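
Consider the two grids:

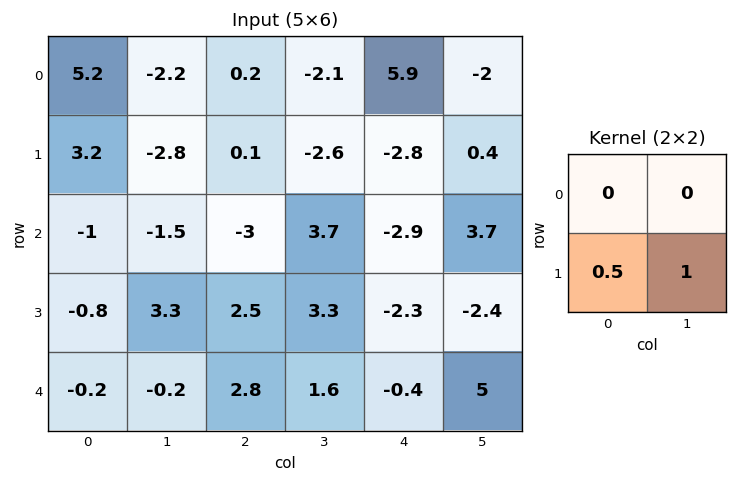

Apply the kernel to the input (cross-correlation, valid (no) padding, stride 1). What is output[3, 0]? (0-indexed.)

-0.3

The receptive field on the input at this output position is [-0.8 3.3 / -0.2 -0.2]. Elementwise product with the kernel and sum: -0.2·0.5 + -0.2·1.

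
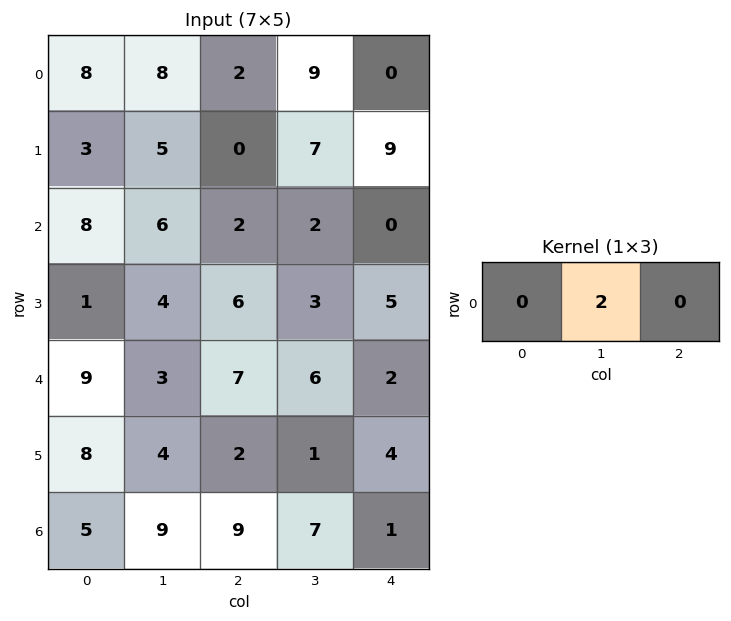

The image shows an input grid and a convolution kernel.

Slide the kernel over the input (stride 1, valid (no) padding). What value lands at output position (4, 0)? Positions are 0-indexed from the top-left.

6

The receptive field on the input at this output position is [9 3 7]. Elementwise product with the kernel and sum: 3·2.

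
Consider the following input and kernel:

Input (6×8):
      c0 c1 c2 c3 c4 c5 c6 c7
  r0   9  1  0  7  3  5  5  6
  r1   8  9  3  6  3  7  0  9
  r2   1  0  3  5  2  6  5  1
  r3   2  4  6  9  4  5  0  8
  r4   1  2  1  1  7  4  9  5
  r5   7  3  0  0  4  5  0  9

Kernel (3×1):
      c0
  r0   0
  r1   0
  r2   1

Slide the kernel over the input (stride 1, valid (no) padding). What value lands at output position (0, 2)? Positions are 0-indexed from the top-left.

The receptive field on the input at this output position is [0 / 3 / 3]. Elementwise product with the kernel and sum: 3·1.

3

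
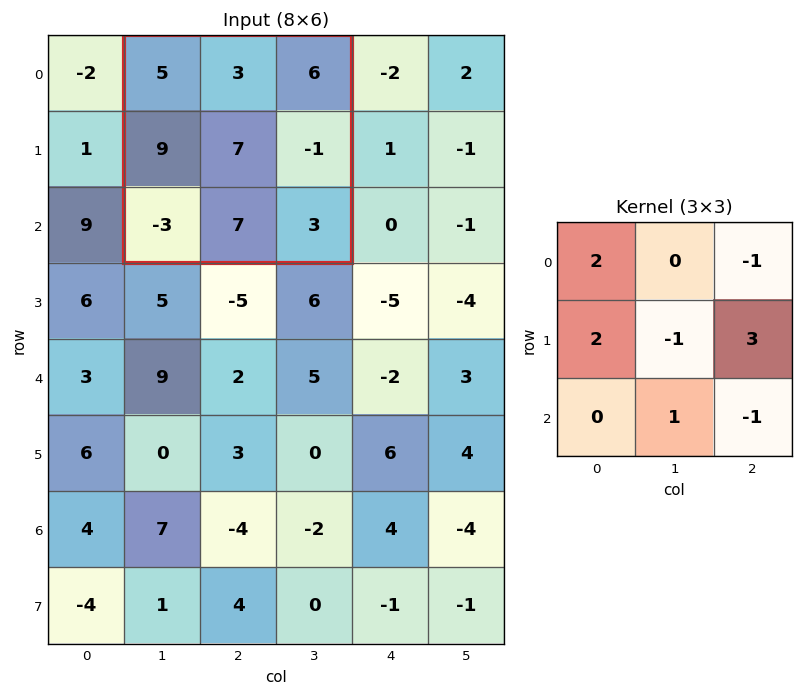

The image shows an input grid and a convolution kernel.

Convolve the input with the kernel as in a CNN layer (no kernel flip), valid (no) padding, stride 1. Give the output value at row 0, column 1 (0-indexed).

16

The receptive field on the input at this output position is [5 3 6 / 9 7 -1 / -3 7 3]. Elementwise product with the kernel and sum: 5·2 + 6·-1 + 9·2 + 7·-1 + -1·3 + 7·1 + 3·-1.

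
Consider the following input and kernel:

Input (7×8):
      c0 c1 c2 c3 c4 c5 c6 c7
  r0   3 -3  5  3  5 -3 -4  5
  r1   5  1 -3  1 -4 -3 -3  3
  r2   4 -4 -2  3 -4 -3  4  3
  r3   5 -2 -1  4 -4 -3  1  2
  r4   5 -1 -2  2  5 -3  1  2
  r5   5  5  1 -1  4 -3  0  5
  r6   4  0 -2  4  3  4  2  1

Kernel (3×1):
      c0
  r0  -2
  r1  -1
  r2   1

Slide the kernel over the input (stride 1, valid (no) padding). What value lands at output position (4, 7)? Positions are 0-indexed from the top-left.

-8

The receptive field on the input at this output position is [2 / 5 / 1]. Elementwise product with the kernel and sum: 2·-2 + 5·-1 + 1·1.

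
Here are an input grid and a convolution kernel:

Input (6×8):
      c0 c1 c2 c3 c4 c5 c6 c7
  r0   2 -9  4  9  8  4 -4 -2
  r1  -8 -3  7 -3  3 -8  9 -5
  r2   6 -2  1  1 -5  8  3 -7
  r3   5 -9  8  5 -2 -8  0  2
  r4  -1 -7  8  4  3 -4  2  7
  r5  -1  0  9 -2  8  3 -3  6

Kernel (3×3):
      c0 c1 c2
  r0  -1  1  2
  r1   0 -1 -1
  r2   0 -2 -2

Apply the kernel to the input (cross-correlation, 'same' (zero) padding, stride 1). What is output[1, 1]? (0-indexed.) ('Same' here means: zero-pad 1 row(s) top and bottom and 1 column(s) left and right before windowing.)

The receptive field on the zero-padded input at this output position is [2 -9 4 / -8 -3 7 / 6 -2 1]. Elementwise product with the kernel and sum: 2·-1 + -9·1 + 4·2 + -3·-1 + 7·-1 + -2·-2 + 1·-2.

-5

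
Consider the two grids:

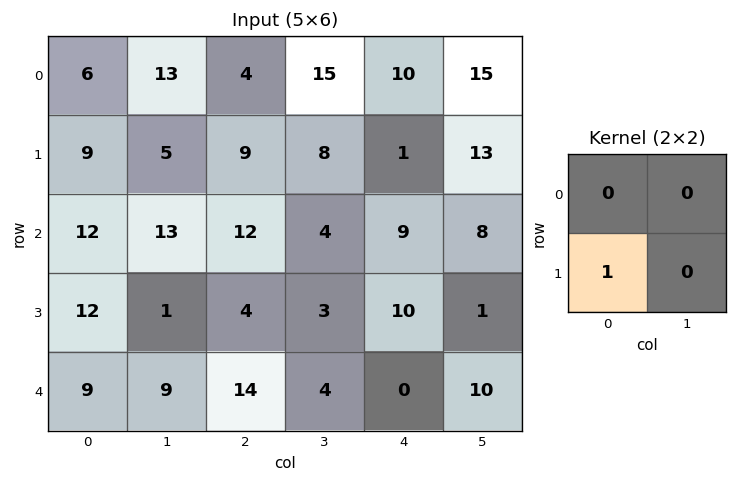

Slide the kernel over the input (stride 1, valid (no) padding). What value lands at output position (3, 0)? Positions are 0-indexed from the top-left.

9

The receptive field on the input at this output position is [12 1 / 9 9]. Elementwise product with the kernel and sum: 9·1.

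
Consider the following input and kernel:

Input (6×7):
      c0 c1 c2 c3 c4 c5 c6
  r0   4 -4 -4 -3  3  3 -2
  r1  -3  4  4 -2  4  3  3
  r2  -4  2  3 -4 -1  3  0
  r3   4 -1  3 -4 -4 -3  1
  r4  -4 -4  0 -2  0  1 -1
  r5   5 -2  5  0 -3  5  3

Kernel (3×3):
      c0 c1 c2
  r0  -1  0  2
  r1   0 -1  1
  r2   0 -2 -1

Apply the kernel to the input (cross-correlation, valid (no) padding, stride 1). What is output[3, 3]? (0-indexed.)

The receptive field on the input at this output position is [-4 -4 -3 / -2 0 1 / 0 -3 5]. Elementwise product with the kernel and sum: -4·-1 + -3·2 + 0·-1 + 1·1 + -3·-2 + 5·-1.

0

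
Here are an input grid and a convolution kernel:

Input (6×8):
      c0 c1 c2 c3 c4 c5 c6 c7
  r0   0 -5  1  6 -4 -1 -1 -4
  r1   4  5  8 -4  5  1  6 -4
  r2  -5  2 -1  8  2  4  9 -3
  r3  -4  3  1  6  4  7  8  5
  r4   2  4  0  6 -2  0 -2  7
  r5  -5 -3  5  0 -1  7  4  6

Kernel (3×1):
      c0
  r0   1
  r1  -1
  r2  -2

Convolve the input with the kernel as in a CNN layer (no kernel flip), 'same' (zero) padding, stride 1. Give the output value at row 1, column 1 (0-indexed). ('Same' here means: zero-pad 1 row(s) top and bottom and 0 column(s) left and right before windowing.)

-14

The receptive field on the zero-padded input at this output position is [-5 / 5 / 2]. Elementwise product with the kernel and sum: -5·1 + 5·-1 + 2·-2.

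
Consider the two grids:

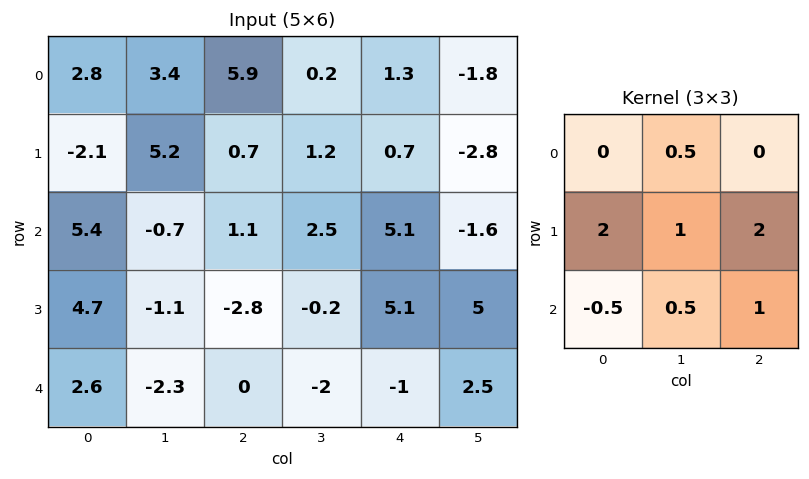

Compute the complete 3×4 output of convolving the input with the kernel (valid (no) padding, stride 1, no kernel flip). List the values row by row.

2.15 19.85 9.9 -2.15
9.2 4 21.9 14.9
-0.1 -5.7 3.65 20.25

Output[0,0]: The receptive field on the input at this output position is [2.8 3.4 5.9 / -2.1 5.2 0.7 / 5.4 -0.7 1.1]. Elementwise product with the kernel and sum: 3.4·0.5 + -2.1·2 + 5.2·1 + 0.7·2 + 5.4·-0.5 + -0.7·0.5 + 1.1·1.
Output[0,1]: The receptive field on the input at this output position is [3.4 5.9 0.2 / 5.2 0.7 1.2 / -0.7 1.1 2.5]. Elementwise product with the kernel and sum: 5.9·0.5 + 5.2·2 + 0.7·1 + 1.2·2 + -0.7·-0.5 + 1.1·0.5 + 2.5·1.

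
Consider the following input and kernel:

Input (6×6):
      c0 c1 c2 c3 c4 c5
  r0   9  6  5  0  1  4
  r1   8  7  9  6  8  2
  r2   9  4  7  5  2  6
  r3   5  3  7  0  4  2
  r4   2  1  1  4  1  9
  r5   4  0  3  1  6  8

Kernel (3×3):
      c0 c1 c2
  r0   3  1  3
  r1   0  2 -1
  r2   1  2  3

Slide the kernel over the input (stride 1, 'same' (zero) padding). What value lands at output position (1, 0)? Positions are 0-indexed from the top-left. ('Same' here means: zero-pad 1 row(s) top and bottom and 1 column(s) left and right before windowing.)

The receptive field on the zero-padded input at this output position is [0 9 6 / 0 8 7 / 0 9 4]. Elementwise product with the kernel and sum: 0·3 + 9·1 + 6·3 + 8·2 + 7·-1 + 0·1 + 9·2 + 4·3.

66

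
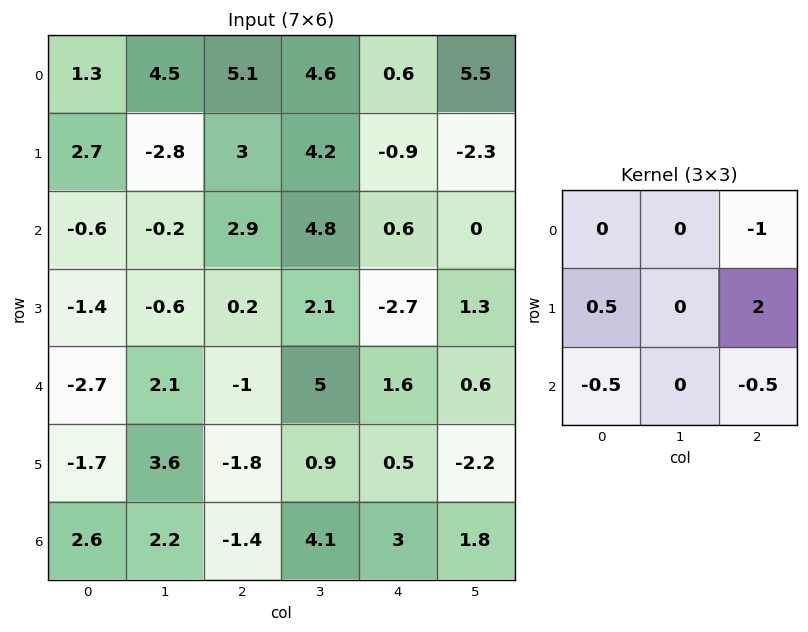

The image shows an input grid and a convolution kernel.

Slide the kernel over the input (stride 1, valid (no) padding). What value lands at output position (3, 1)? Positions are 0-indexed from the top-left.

The receptive field on the input at this output position is [-0.6 0.2 2.1 / 2.1 -1 5 / 3.6 -1.8 0.9]. Elementwise product with the kernel and sum: 2.1·-1 + 2.1·0.5 + 5·2 + 3.6·-0.5 + 0.9·-0.5.

6.7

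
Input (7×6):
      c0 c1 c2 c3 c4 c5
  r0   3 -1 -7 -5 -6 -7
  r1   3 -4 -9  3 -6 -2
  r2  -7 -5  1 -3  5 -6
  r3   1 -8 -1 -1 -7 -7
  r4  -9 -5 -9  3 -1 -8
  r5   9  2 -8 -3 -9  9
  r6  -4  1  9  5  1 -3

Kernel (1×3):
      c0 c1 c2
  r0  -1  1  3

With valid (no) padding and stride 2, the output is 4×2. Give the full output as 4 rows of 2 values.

-25 -16
5 11
-23 9
32 -1

Output[0,0]: The receptive field on the input at this output position is [3 -1 -7]. Elementwise product with the kernel and sum: 3·-1 + -1·1 + -7·3.
Output[0,1]: The receptive field on the input at this output position is [-7 -5 -6]. Elementwise product with the kernel and sum: -7·-1 + -5·1 + -6·3.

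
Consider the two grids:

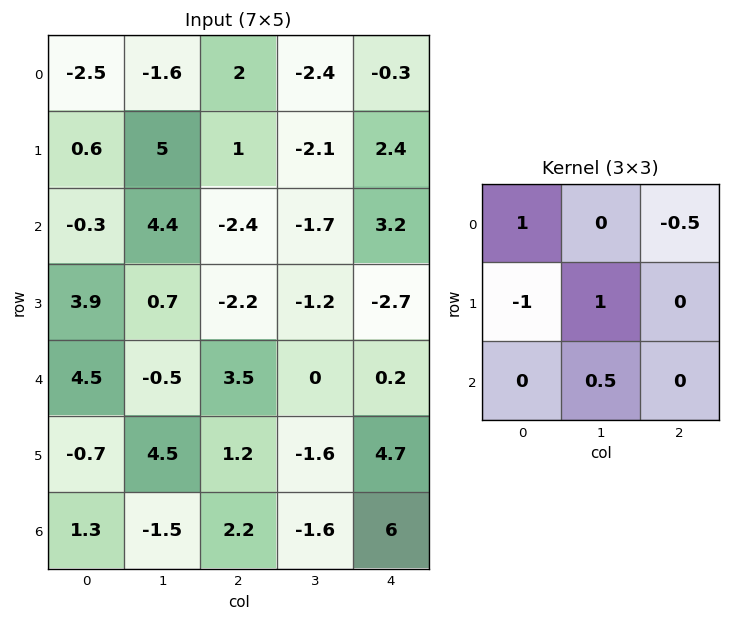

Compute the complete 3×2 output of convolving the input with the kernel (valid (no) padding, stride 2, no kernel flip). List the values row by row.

Output[0,0]: The receptive field on the input at this output position is [-2.5 -1.6 2 / 0.6 5 1 / -0.3 4.4 -2.4]. Elementwise product with the kernel and sum: -2.5·1 + 2·-0.5 + 0.6·-1 + 5·1 + 4.4·0.5.
Output[0,1]: The receptive field on the input at this output position is [2 -2.4 -0.3 / 1 -2.1 2.4 / -2.4 -1.7 3.2]. Elementwise product with the kernel and sum: 2·1 + -0.3·-0.5 + 1·-1 + -2.1·1 + -1.7·0.5.

3.1 -1.8
-2.55 -3
7.2 -0.2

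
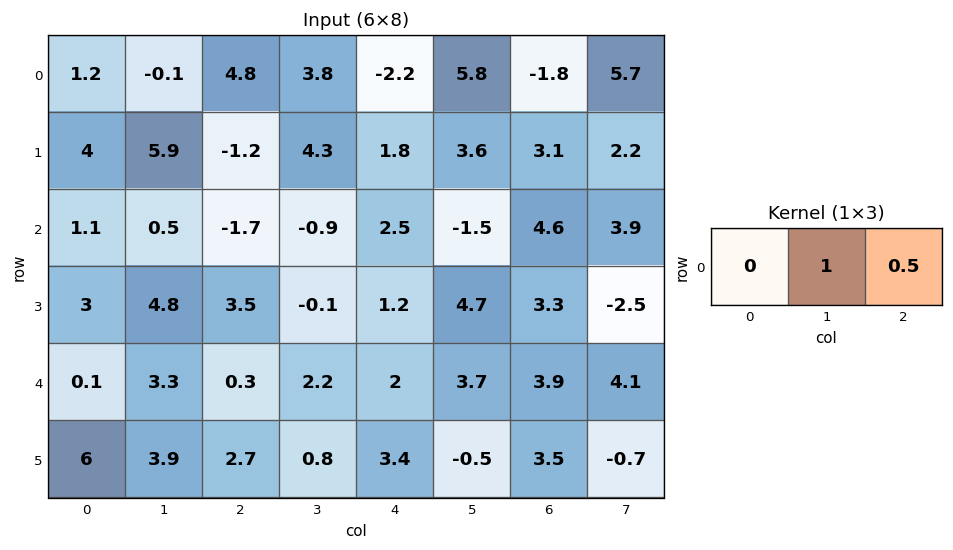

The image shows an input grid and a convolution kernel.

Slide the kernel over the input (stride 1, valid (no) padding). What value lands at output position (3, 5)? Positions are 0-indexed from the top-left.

2.05

The receptive field on the input at this output position is [4.7 3.3 -2.5]. Elementwise product with the kernel and sum: 3.3·1 + -2.5·0.5.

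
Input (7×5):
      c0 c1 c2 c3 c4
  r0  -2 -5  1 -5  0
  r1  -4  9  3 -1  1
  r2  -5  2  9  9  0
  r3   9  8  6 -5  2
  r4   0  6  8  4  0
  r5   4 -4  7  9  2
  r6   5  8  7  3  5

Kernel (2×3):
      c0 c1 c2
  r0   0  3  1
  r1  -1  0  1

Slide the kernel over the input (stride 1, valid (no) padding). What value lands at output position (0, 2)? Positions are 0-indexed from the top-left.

The receptive field on the input at this output position is [1 -5 0 / 3 -1 1]. Elementwise product with the kernel and sum: -5·3 + 0·1 + 3·-1 + 1·1.

-17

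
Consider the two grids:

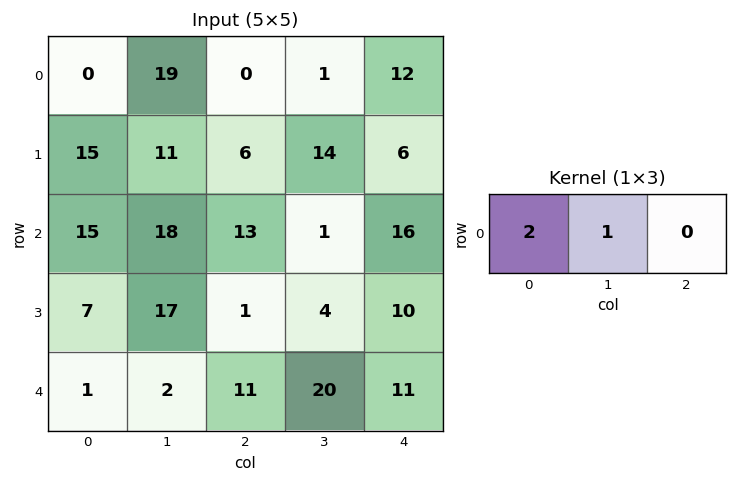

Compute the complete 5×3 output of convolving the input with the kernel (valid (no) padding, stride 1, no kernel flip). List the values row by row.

19 38 1
41 28 26
48 49 27
31 35 6
4 15 42

Output[0,0]: The receptive field on the input at this output position is [0 19 0]. Elementwise product with the kernel and sum: 0·2 + 19·1.
Output[0,1]: The receptive field on the input at this output position is [19 0 1]. Elementwise product with the kernel and sum: 19·2 + 0·1.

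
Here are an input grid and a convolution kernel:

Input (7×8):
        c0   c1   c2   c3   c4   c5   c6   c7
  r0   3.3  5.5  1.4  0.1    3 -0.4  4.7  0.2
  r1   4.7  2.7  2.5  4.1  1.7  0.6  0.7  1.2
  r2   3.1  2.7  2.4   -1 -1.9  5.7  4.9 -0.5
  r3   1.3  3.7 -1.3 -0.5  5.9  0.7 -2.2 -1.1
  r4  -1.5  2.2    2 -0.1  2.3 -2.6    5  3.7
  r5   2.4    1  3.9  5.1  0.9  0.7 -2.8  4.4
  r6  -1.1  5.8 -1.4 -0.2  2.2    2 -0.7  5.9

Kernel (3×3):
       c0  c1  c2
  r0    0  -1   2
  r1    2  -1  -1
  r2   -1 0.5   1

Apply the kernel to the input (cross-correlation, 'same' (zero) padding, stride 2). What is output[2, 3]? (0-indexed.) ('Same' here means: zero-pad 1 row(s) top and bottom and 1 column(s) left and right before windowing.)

-11.6

The receptive field on the zero-padded input at this output position is [0.7 -2.2 -1.1 / -2.6 5 3.7 / 0.7 -2.8 4.4]. Elementwise product with the kernel and sum: -2.2·-1 + -1.1·2 + -2.6·2 + 5·-1 + 3.7·-1 + 0.7·-1 + -2.8·0.5 + 4.4·1.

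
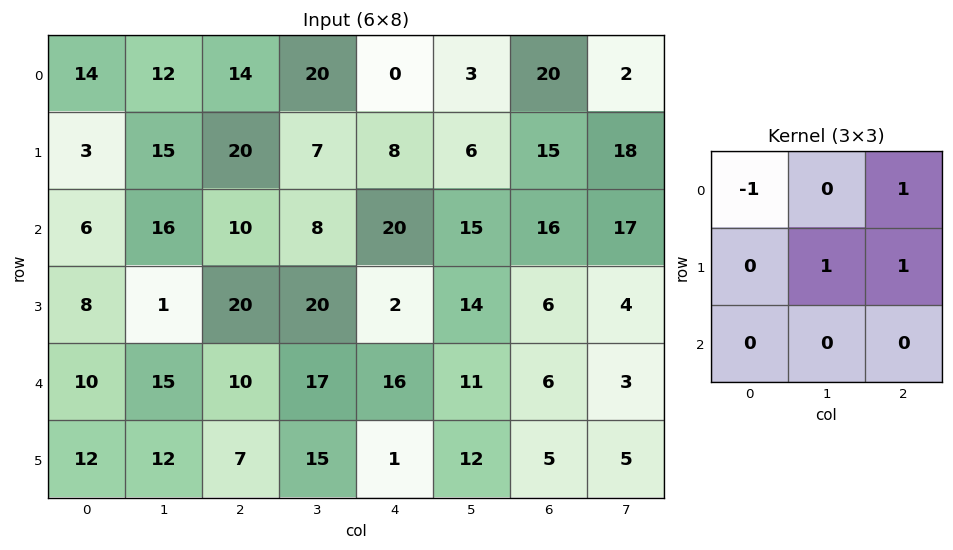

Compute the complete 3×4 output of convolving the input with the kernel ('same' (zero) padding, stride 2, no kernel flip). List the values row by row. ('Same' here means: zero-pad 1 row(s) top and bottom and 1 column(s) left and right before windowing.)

26 34 3 22
37 10 34 45
26 46 21 -1

Output[0,0]: The receptive field on the zero-padded input at this output position is [0 0 0 / 0 14 12 / 0 3 15]. Elementwise product with the kernel and sum: 0·-1 + 0·1 + 14·1 + 12·1.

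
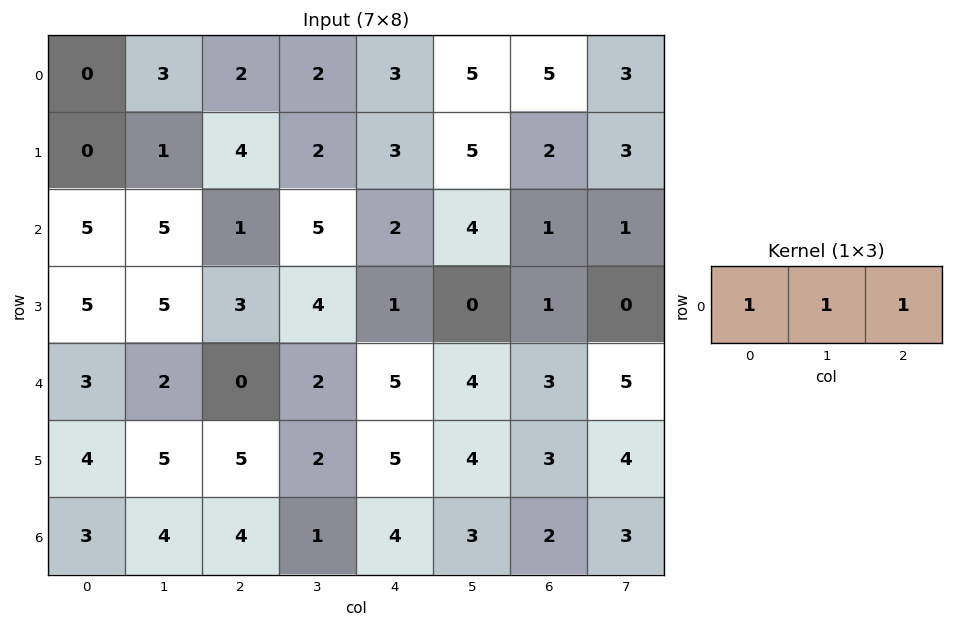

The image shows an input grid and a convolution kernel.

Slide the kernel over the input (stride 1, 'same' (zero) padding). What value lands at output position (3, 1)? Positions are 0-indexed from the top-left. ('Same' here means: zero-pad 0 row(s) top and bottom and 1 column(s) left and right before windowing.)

The receptive field on the zero-padded input at this output position is [5 5 3]. Elementwise product with the kernel and sum: 5·1 + 5·1 + 3·1.

13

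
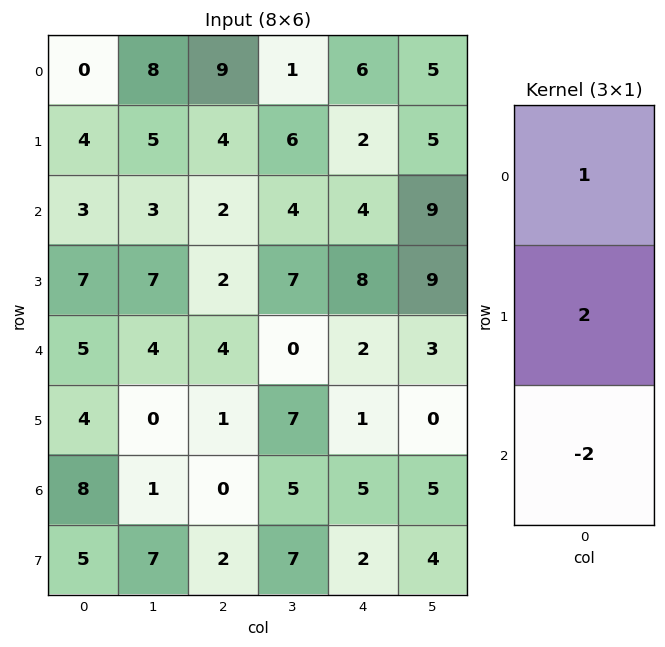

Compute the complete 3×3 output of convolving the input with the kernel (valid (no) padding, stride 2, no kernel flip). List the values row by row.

Output[0,0]: The receptive field on the input at this output position is [0 / 4 / 3]. Elementwise product with the kernel and sum: 0·1 + 4·2 + 3·-2.

2 13 2
7 -2 16
-3 6 -6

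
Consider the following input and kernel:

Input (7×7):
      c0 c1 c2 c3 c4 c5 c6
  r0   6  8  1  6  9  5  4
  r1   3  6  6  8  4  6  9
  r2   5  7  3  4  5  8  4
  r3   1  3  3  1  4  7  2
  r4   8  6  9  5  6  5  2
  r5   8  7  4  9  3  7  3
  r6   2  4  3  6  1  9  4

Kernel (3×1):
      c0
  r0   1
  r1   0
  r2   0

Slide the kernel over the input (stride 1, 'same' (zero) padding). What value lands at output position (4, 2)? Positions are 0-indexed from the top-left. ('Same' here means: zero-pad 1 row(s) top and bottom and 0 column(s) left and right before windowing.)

3

The receptive field on the zero-padded input at this output position is [3 / 9 / 4]. Elementwise product with the kernel and sum: 3·1.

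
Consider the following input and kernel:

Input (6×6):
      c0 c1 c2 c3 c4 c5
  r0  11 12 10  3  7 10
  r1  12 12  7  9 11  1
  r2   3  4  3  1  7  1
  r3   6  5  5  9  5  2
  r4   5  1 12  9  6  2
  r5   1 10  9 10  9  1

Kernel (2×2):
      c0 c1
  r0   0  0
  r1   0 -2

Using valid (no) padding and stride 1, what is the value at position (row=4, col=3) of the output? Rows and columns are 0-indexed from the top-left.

The receptive field on the input at this output position is [9 6 / 10 9]. Elementwise product with the kernel and sum: 9·-2.

-18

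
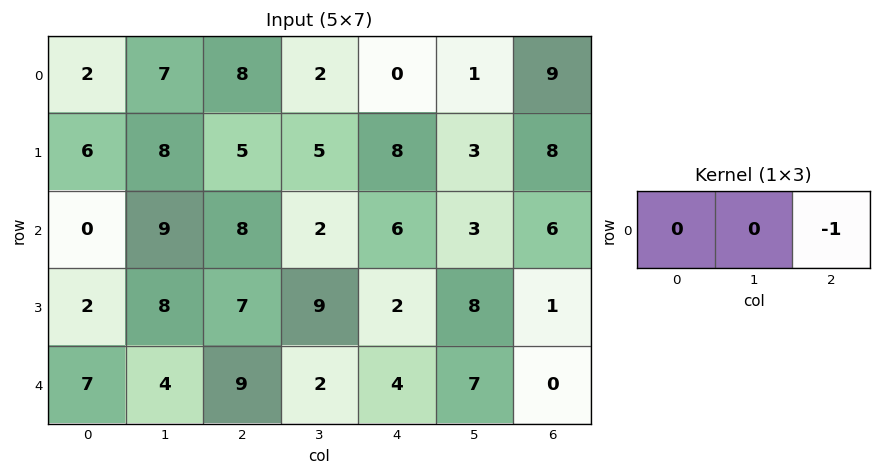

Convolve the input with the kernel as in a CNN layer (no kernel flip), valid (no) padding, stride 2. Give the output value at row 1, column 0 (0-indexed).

-8

The receptive field on the input at this output position is [0 9 8]. Elementwise product with the kernel and sum: 8·-1.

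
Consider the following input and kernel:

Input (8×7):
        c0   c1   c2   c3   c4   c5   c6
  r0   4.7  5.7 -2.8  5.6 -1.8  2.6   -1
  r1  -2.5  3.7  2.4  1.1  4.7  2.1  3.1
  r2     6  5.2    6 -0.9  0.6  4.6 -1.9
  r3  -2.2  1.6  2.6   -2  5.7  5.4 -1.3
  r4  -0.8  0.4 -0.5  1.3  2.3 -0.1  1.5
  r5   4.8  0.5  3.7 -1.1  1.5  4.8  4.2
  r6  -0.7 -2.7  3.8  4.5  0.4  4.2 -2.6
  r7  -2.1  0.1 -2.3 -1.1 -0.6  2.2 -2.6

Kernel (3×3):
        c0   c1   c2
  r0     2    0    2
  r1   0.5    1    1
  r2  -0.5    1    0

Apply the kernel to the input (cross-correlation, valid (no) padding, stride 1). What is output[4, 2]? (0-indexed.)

The receptive field on the input at this output position is [-0.5 1.3 2.3 / 3.7 -1.1 1.5 / 3.8 4.5 0.4]. Elementwise product with the kernel and sum: -0.5·2 + 2.3·2 + 3.7·0.5 + -1.1·1 + 1.5·1 + 3.8·-0.5 + 4.5·1.

8.45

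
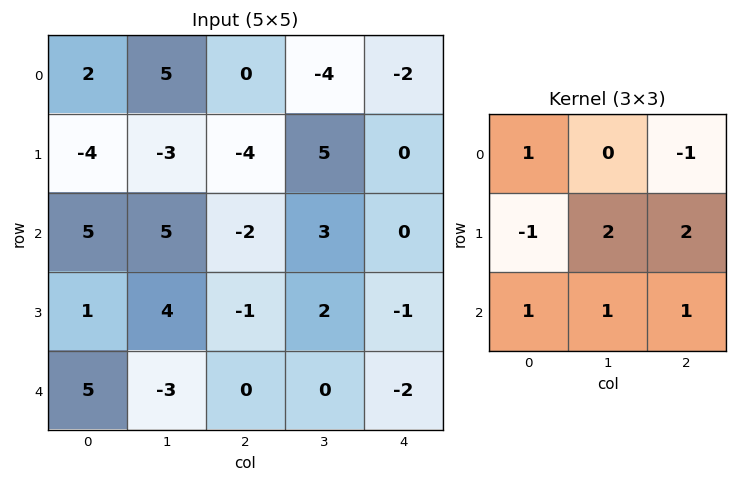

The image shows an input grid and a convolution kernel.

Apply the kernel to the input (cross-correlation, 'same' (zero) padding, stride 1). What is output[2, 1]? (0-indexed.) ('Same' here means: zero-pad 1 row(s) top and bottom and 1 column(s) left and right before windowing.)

5

The receptive field on the zero-padded input at this output position is [-4 -3 -4 / 5 5 -2 / 1 4 -1]. Elementwise product with the kernel and sum: -4·1 + -4·-1 + 5·-1 + 5·2 + -2·2 + 1·1 + 4·1 + -1·1.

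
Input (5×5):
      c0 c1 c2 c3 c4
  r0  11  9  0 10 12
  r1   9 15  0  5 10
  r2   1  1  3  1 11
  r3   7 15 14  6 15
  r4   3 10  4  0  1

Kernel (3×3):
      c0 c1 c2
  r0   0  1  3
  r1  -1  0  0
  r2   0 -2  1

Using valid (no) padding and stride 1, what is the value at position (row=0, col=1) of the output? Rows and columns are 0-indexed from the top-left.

10

The receptive field on the input at this output position is [9 0 10 / 15 0 5 / 1 3 1]. Elementwise product with the kernel and sum: 0·1 + 10·3 + 15·-1 + 3·-2 + 1·1.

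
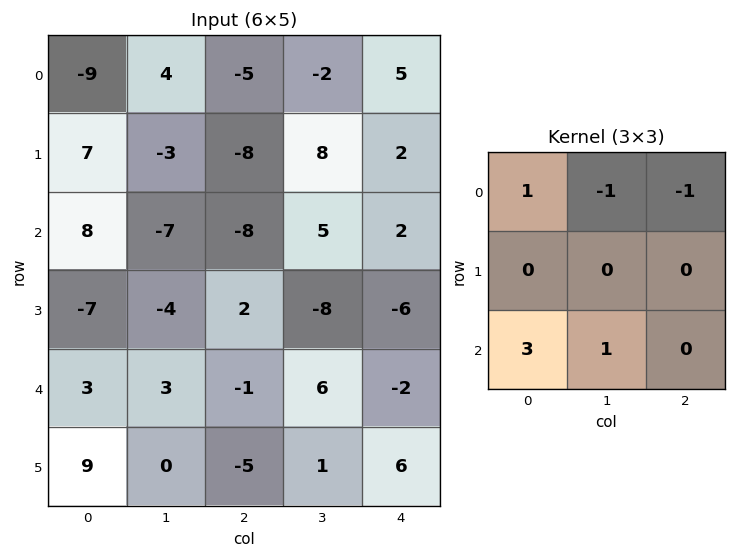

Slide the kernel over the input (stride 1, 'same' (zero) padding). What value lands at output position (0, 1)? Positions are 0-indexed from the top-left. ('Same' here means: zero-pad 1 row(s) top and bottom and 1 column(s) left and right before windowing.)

The receptive field on the zero-padded input at this output position is [0 0 0 / -9 4 -5 / 7 -3 -8]. Elementwise product with the kernel and sum: 0·1 + 0·-1 + 0·-1 + 7·3 + -3·1.

18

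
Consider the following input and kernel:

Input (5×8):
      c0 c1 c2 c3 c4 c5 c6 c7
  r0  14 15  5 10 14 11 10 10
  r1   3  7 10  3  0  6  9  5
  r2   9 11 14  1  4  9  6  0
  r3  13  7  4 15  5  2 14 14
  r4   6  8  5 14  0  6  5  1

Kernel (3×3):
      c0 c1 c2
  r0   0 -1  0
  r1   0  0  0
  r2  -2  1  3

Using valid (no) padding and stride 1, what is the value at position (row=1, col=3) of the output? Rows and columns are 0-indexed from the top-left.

The receptive field on the input at this output position is [3 0 6 / 1 4 9 / 15 5 2]. Elementwise product with the kernel and sum: 0·-1 + 15·-2 + 5·1 + 2·3.

-19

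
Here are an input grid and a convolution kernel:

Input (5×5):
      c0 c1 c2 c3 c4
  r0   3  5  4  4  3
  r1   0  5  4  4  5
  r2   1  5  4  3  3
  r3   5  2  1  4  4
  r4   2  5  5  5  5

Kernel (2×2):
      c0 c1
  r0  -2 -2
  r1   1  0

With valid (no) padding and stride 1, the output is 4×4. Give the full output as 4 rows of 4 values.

-16 -13 -12 -10
-9 -13 -12 -15
-7 -16 -13 -8
-12 -1 -5 -11

Output[0,0]: The receptive field on the input at this output position is [3 5 / 0 5]. Elementwise product with the kernel and sum: 3·-2 + 5·-2 + 0·1.
Output[0,1]: The receptive field on the input at this output position is [5 4 / 5 4]. Elementwise product with the kernel and sum: 5·-2 + 4·-2 + 5·1.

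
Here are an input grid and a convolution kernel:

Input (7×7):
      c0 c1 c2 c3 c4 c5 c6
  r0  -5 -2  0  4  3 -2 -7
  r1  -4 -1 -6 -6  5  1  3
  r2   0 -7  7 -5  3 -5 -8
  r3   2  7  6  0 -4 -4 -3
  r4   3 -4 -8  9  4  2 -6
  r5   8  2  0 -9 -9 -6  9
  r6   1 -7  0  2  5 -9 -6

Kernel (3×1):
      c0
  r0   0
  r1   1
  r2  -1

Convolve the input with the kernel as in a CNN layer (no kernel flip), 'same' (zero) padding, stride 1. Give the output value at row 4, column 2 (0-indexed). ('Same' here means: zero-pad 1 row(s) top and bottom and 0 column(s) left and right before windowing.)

The receptive field on the zero-padded input at this output position is [6 / -8 / 0]. Elementwise product with the kernel and sum: -8·1 + 0·-1.

-8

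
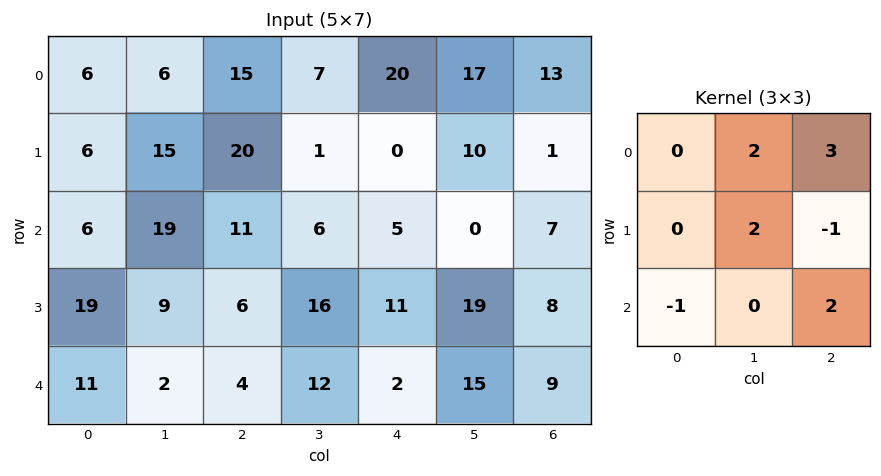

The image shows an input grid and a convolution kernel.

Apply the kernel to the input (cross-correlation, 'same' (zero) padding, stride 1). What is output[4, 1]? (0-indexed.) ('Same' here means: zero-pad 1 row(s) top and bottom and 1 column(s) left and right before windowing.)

36

The receptive field on the zero-padded input at this output position is [19 9 6 / 11 2 4 / 0 0 0]. Elementwise product with the kernel and sum: 9·2 + 6·3 + 2·2 + 4·-1 + 0·-1 + 0·2.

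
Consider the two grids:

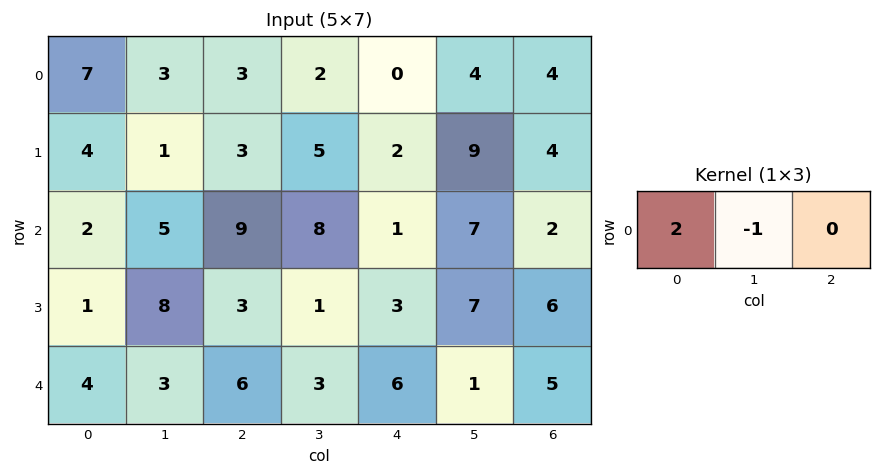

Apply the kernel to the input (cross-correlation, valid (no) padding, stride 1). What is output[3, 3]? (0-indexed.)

-1

The receptive field on the input at this output position is [1 3 7]. Elementwise product with the kernel and sum: 1·2 + 3·-1.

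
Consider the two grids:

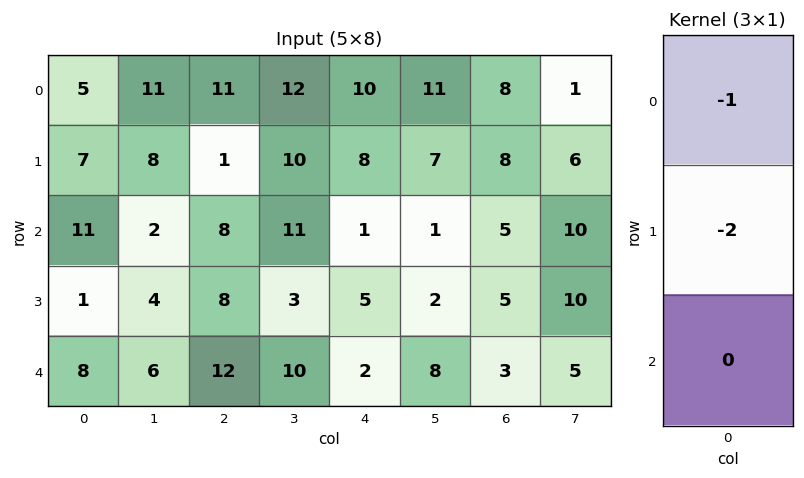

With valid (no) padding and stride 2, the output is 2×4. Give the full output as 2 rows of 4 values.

Output[0,0]: The receptive field on the input at this output position is [5 / 7 / 11]. Elementwise product with the kernel and sum: 5·-1 + 7·-2.
Output[0,1]: The receptive field on the input at this output position is [11 / 1 / 8]. Elementwise product with the kernel and sum: 11·-1 + 1·-2.

-19 -13 -26 -24
-13 -24 -11 -15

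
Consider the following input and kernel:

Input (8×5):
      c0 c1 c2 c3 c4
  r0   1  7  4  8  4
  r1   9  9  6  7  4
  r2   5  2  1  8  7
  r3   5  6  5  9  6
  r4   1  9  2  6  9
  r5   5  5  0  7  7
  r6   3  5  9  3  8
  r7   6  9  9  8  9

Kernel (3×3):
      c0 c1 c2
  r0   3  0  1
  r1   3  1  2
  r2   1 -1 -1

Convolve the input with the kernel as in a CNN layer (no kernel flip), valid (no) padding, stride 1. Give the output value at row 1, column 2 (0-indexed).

The receptive field on the input at this output position is [6 7 4 / 1 8 7 / 5 9 6]. Elementwise product with the kernel and sum: 6·3 + 4·1 + 1·3 + 8·1 + 7·2 + 5·1 + 9·-1 + 6·-1.

37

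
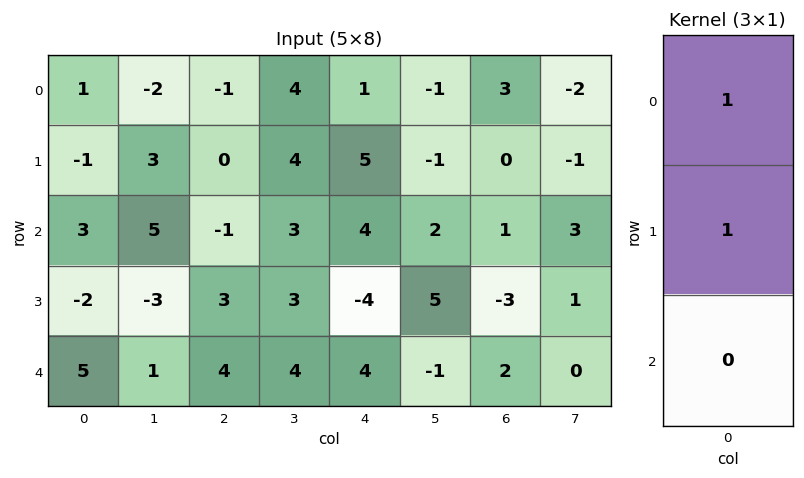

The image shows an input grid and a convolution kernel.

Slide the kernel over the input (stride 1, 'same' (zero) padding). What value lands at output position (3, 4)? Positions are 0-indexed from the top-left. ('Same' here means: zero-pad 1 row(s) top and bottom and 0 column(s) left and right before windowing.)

0

The receptive field on the zero-padded input at this output position is [4 / -4 / 4]. Elementwise product with the kernel and sum: 4·1 + -4·1.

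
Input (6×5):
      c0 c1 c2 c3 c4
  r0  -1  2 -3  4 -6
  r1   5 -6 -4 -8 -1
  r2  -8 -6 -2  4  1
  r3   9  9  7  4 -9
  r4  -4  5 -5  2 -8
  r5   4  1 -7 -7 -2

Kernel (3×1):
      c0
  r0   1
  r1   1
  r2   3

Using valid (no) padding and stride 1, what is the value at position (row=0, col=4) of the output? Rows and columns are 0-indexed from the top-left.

-4

The receptive field on the input at this output position is [-6 / -1 / 1]. Elementwise product with the kernel and sum: -6·1 + -1·1 + 1·3.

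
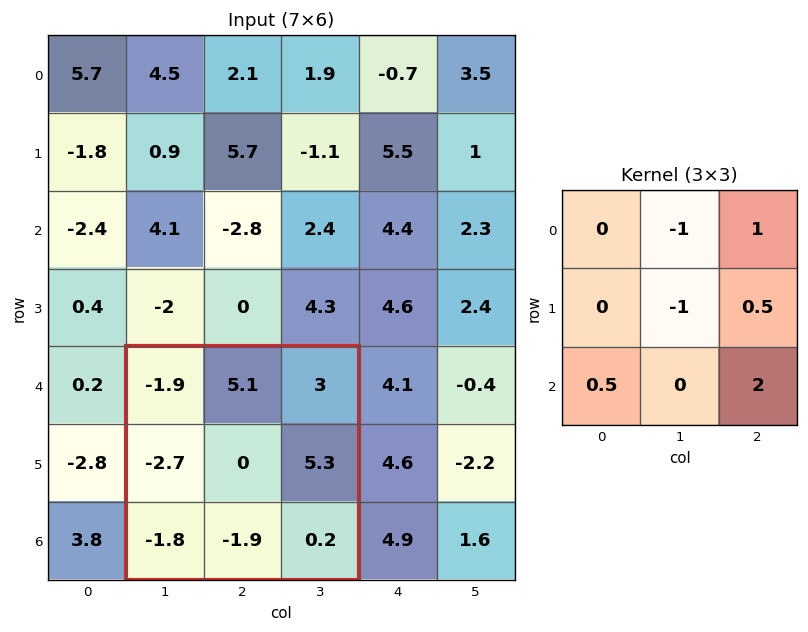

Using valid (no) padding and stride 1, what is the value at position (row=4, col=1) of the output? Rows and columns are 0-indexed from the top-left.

0.05

The receptive field on the input at this output position is [-1.9 5.1 3 / -2.7 0 5.3 / -1.8 -1.9 0.2]. Elementwise product with the kernel and sum: 5.1·-1 + 3·1 + 0·-1 + 5.3·0.5 + -1.8·0.5 + 0.2·2.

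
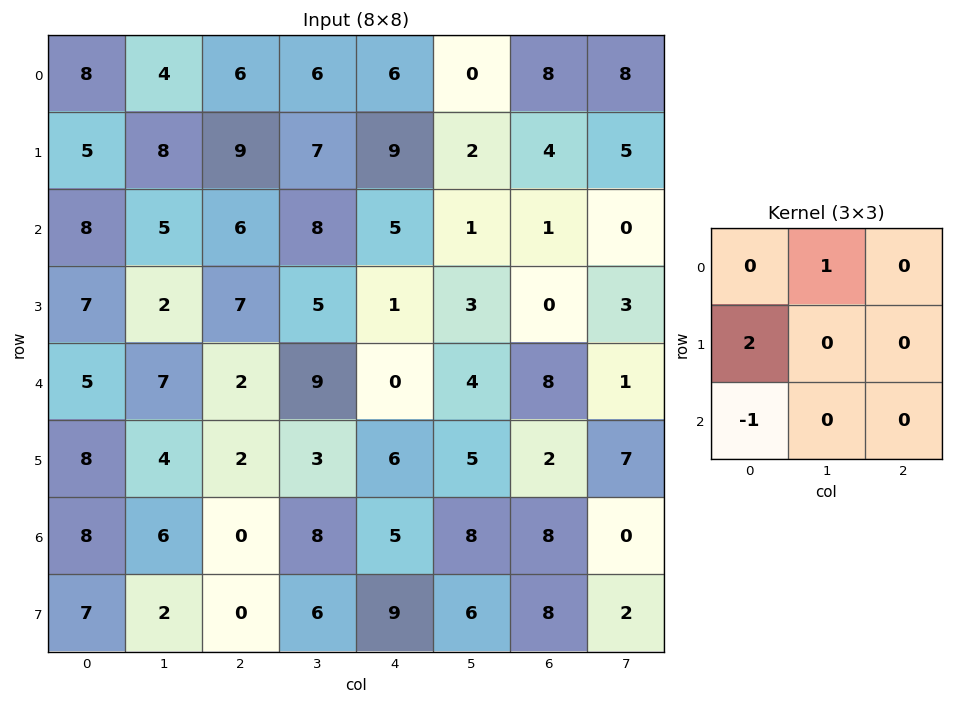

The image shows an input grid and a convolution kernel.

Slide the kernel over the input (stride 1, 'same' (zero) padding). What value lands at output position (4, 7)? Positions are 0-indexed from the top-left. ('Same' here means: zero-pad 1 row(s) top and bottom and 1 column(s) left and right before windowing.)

17

The receptive field on the zero-padded input at this output position is [0 3 0 / 8 1 0 / 2 7 0]. Elementwise product with the kernel and sum: 3·1 + 8·2 + 2·-1.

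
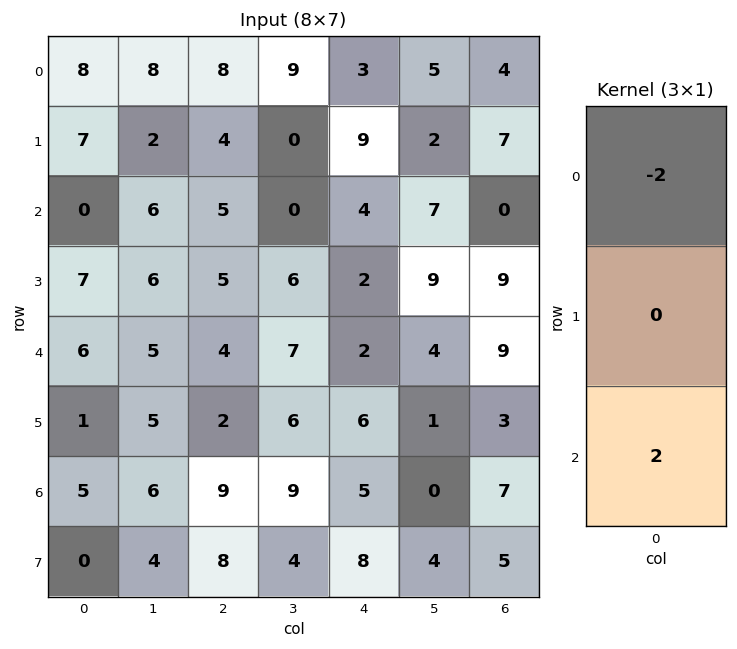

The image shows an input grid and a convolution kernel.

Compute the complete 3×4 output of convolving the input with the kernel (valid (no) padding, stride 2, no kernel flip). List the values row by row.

-16 -6 2 -8
12 -2 -4 18
-2 10 6 -4

Output[0,0]: The receptive field on the input at this output position is [8 / 7 / 0]. Elementwise product with the kernel and sum: 8·-2 + 0·2.
Output[0,1]: The receptive field on the input at this output position is [8 / 4 / 5]. Elementwise product with the kernel and sum: 8·-2 + 5·2.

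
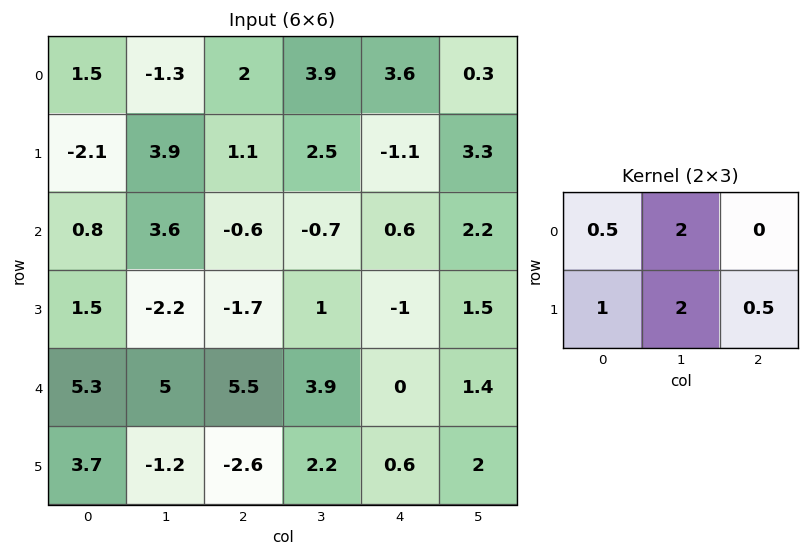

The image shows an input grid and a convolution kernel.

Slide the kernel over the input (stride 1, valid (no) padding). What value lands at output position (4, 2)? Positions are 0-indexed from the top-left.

12.65

The receptive field on the input at this output position is [5.5 3.9 0 / -2.6 2.2 0.6]. Elementwise product with the kernel and sum: 5.5·0.5 + 3.9·2 + -2.6·1 + 2.2·2 + 0.6·0.5.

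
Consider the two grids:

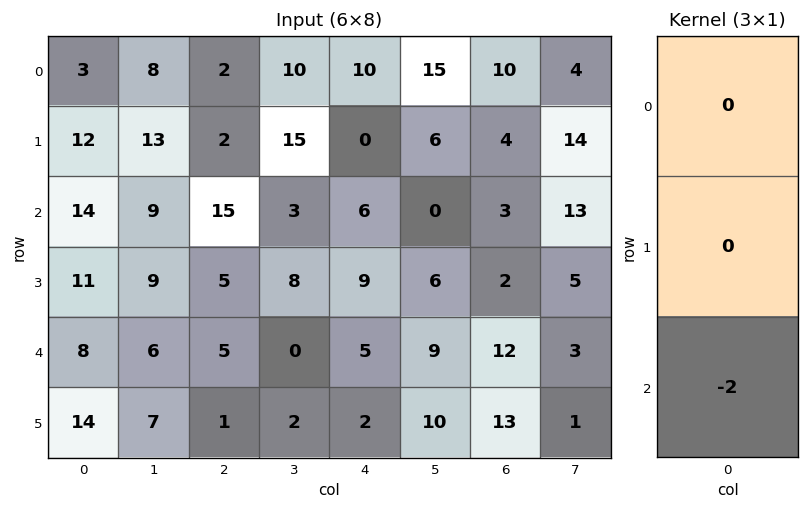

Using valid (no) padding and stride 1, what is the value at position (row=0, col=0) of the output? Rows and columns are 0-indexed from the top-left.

The receptive field on the input at this output position is [3 / 12 / 14]. Elementwise product with the kernel and sum: 14·-2.

-28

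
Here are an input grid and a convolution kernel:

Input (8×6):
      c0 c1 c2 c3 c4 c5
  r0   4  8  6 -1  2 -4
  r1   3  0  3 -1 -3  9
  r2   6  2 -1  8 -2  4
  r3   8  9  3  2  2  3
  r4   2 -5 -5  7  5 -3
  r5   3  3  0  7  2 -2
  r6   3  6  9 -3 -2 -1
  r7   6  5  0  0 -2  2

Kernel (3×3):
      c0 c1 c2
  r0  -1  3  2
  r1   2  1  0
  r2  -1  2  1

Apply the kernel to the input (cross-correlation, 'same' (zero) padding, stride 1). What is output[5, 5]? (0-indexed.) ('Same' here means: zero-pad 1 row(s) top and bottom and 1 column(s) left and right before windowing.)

The receptive field on the zero-padded input at this output position is [5 -3 0 / 2 -2 0 / -2 -1 0]. Elementwise product with the kernel and sum: 5·-1 + -3·3 + 0·2 + 2·2 + -2·1 + -2·-1 + -1·2 + 0·1.

-12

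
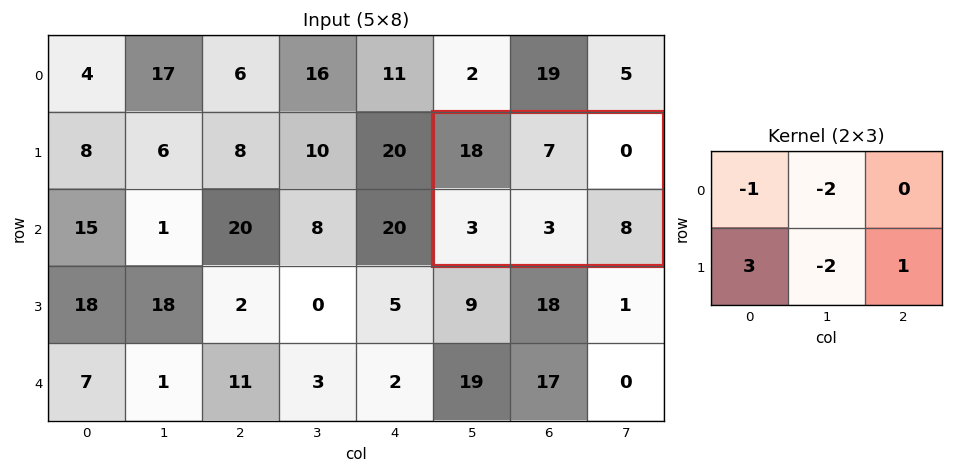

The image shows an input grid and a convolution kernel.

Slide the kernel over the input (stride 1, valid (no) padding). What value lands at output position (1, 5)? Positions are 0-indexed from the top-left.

The receptive field on the input at this output position is [18 7 0 / 3 3 8]. Elementwise product with the kernel and sum: 18·-1 + 7·-2 + 3·3 + 3·-2 + 8·1.

-21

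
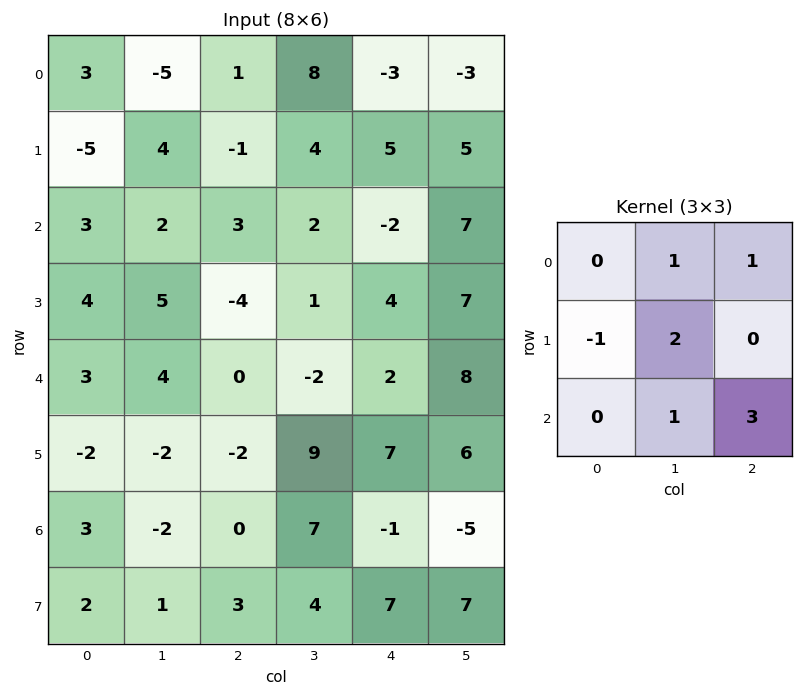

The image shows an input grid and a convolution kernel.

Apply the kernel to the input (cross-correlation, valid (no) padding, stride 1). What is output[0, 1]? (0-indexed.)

The receptive field on the input at this output position is [-5 1 8 / 4 -1 4 / 2 3 2]. Elementwise product with the kernel and sum: 1·1 + 8·1 + 4·-1 + -1·2 + 3·1 + 2·3.

12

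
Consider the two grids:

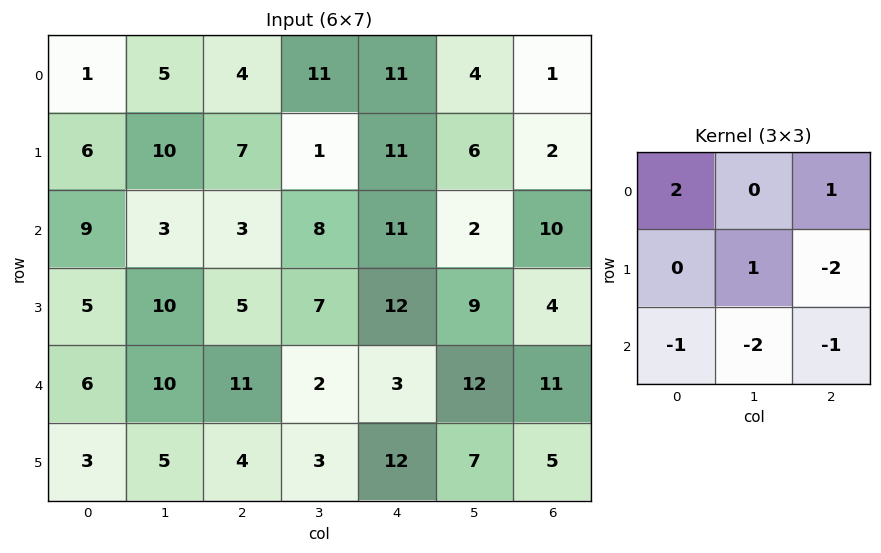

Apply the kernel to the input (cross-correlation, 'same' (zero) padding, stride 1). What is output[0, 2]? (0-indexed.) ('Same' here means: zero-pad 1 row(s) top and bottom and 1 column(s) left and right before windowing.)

The receptive field on the zero-padded input at this output position is [0 0 0 / 5 4 11 / 10 7 1]. Elementwise product with the kernel and sum: 0·2 + 0·1 + 4·1 + 11·-2 + 10·-1 + 7·-2 + 1·-1.

-43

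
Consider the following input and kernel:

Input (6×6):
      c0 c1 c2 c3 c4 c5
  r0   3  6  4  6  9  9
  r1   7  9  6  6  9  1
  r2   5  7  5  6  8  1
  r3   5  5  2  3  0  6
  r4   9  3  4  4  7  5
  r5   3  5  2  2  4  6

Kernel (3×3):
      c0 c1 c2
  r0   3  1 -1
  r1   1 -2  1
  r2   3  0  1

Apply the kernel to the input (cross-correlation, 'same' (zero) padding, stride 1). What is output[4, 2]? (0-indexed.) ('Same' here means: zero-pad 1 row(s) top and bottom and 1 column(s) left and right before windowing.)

The receptive field on the zero-padded input at this output position is [5 2 3 / 3 4 4 / 5 2 2]. Elementwise product with the kernel and sum: 5·3 + 2·1 + 3·-1 + 3·1 + 4·-2 + 4·1 + 5·3 + 2·1.

30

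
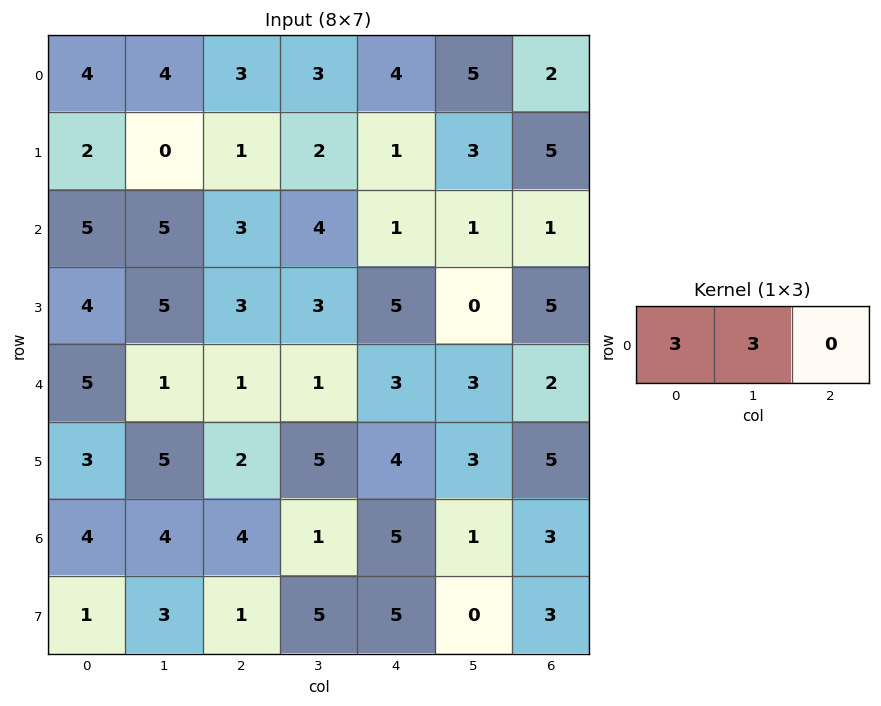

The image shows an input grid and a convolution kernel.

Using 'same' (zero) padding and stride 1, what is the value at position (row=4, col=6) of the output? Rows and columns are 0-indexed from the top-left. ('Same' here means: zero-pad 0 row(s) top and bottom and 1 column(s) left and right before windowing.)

15

The receptive field on the zero-padded input at this output position is [3 2 0]. Elementwise product with the kernel and sum: 3·3 + 2·3.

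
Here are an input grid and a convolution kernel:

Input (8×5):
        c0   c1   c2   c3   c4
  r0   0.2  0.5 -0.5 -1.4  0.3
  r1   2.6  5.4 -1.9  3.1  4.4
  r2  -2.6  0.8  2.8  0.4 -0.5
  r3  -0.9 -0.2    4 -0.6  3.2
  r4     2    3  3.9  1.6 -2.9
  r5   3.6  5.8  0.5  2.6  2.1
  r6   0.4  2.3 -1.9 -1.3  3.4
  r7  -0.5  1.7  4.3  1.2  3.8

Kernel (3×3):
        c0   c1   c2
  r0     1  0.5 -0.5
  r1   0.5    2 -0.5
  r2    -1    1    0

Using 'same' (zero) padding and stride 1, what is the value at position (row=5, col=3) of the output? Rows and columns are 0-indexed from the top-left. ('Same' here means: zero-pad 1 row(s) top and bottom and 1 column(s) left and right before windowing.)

11.15

The receptive field on the zero-padded input at this output position is [3.9 1.6 -2.9 / 0.5 2.6 2.1 / -1.9 -1.3 3.4]. Elementwise product with the kernel and sum: 3.9·1 + 1.6·0.5 + -2.9·-0.5 + 0.5·0.5 + 2.6·2 + 2.1·-0.5 + -1.9·-1 + -1.3·1.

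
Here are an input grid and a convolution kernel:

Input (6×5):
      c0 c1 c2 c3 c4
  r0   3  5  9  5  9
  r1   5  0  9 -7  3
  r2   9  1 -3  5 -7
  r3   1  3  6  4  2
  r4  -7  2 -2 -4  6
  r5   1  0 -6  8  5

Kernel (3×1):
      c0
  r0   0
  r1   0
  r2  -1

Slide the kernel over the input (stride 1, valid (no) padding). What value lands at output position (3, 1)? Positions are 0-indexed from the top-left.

The receptive field on the input at this output position is [3 / 2 / 0]. Elementwise product with the kernel and sum: 0·-1.

0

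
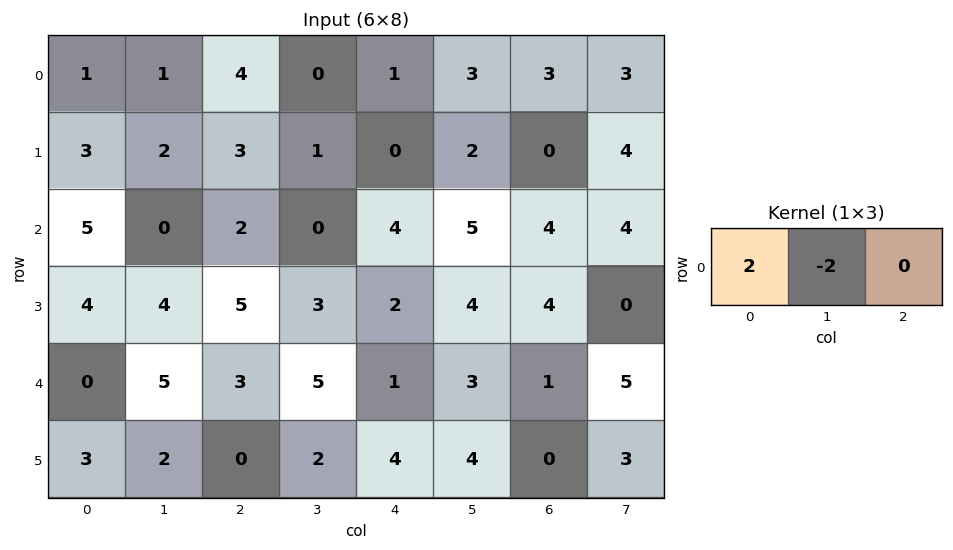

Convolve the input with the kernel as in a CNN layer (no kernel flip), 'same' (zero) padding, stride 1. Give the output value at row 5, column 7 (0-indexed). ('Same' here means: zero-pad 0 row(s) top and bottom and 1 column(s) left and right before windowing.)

-6

The receptive field on the zero-padded input at this output position is [0 3 0]. Elementwise product with the kernel and sum: 0·2 + 3·-2.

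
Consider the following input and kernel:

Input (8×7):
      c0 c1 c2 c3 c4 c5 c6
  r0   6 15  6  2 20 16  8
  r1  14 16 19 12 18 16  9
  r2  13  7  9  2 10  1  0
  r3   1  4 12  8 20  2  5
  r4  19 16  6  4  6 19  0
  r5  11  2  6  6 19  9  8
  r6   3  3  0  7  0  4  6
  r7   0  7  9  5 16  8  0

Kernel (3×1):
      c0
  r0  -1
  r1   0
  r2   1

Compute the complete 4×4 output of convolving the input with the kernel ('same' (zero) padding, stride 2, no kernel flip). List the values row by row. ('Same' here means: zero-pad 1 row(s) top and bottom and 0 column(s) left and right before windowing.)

14 19 18 9
-13 -7 2 -4
10 -6 -1 3
-11 3 -3 -8

Output[0,0]: The receptive field on the zero-padded input at this output position is [0 / 6 / 14]. Elementwise product with the kernel and sum: 0·-1 + 14·1.
Output[0,1]: The receptive field on the zero-padded input at this output position is [0 / 6 / 19]. Elementwise product with the kernel and sum: 0·-1 + 19·1.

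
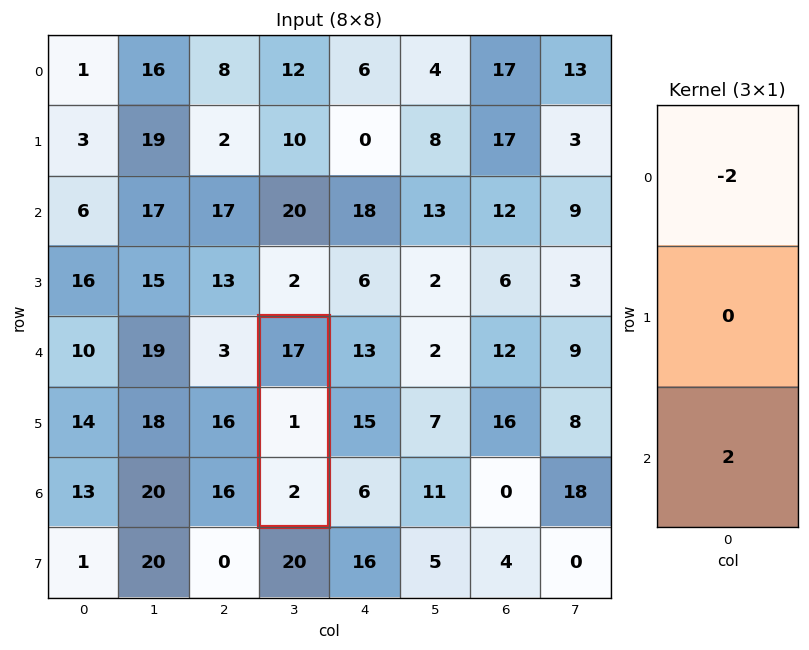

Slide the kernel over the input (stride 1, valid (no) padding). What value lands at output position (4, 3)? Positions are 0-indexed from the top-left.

The receptive field on the input at this output position is [17 / 1 / 2]. Elementwise product with the kernel and sum: 17·-2 + 2·2.

-30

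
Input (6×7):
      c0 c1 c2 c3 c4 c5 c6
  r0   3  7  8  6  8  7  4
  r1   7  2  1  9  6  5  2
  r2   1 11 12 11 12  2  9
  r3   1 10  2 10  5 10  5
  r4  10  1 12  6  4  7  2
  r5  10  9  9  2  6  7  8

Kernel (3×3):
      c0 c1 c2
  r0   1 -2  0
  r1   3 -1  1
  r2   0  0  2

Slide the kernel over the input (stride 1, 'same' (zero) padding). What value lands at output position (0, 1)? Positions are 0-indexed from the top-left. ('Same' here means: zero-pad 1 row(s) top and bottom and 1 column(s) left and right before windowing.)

12

The receptive field on the zero-padded input at this output position is [0 0 0 / 3 7 8 / 7 2 1]. Elementwise product with the kernel and sum: 0·1 + 0·-2 + 3·3 + 7·-1 + 8·1 + 1·2.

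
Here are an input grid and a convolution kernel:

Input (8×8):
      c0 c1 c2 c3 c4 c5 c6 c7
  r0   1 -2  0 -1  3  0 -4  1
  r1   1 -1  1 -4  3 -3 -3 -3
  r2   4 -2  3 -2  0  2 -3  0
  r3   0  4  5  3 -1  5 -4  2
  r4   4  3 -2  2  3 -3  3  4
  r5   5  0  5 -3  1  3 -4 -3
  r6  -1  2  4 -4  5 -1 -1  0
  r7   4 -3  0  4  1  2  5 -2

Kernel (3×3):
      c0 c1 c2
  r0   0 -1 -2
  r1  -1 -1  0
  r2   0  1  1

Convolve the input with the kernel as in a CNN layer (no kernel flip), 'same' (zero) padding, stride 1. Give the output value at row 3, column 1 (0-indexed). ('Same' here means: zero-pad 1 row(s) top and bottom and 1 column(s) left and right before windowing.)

-7

The receptive field on the zero-padded input at this output position is [4 -2 3 / 0 4 5 / 4 3 -2]. Elementwise product with the kernel and sum: -2·-1 + 3·-2 + 0·-1 + 4·-1 + 3·1 + -2·1.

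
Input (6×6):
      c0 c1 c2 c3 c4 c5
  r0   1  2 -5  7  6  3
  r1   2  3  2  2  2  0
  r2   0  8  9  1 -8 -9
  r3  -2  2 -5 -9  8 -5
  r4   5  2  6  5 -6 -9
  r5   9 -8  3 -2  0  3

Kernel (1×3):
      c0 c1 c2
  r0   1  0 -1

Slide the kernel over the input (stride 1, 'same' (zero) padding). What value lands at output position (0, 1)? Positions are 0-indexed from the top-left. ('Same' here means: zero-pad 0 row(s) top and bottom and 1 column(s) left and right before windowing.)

6

The receptive field on the zero-padded input at this output position is [1 2 -5]. Elementwise product with the kernel and sum: 1·1 + -5·-1.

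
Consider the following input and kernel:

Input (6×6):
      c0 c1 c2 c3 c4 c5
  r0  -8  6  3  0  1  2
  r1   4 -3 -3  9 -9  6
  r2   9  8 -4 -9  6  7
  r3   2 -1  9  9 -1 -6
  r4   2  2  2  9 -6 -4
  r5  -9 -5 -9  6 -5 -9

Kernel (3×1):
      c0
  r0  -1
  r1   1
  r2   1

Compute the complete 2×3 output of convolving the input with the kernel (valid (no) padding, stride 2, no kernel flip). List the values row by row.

Output[0,0]: The receptive field on the input at this output position is [-8 / 4 / 9]. Elementwise product with the kernel and sum: -8·-1 + 4·1 + 9·1.

21 -10 -4
-5 15 -13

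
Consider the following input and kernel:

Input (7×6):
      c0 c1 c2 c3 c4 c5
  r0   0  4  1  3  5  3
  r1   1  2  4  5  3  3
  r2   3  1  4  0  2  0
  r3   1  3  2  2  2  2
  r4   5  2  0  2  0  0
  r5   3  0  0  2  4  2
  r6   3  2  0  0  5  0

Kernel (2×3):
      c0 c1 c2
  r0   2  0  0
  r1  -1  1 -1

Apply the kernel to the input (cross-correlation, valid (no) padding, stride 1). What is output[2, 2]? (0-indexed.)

The receptive field on the input at this output position is [4 0 2 / 2 2 2]. Elementwise product with the kernel and sum: 4·2 + 2·-1 + 2·1 + 2·-1.

6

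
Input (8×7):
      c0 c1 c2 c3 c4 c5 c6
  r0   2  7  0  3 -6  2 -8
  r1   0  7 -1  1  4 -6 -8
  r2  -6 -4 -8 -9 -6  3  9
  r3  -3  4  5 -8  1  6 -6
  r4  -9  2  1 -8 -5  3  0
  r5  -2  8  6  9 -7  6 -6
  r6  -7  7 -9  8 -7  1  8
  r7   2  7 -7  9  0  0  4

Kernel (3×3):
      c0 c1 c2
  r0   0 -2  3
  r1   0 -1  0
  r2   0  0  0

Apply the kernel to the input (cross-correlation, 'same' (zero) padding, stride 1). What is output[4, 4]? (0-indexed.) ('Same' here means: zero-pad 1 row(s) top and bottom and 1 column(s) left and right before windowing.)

21

The receptive field on the zero-padded input at this output position is [-8 1 6 / -8 -5 3 / 9 -7 6]. Elementwise product with the kernel and sum: 1·-2 + 6·3 + -5·-1.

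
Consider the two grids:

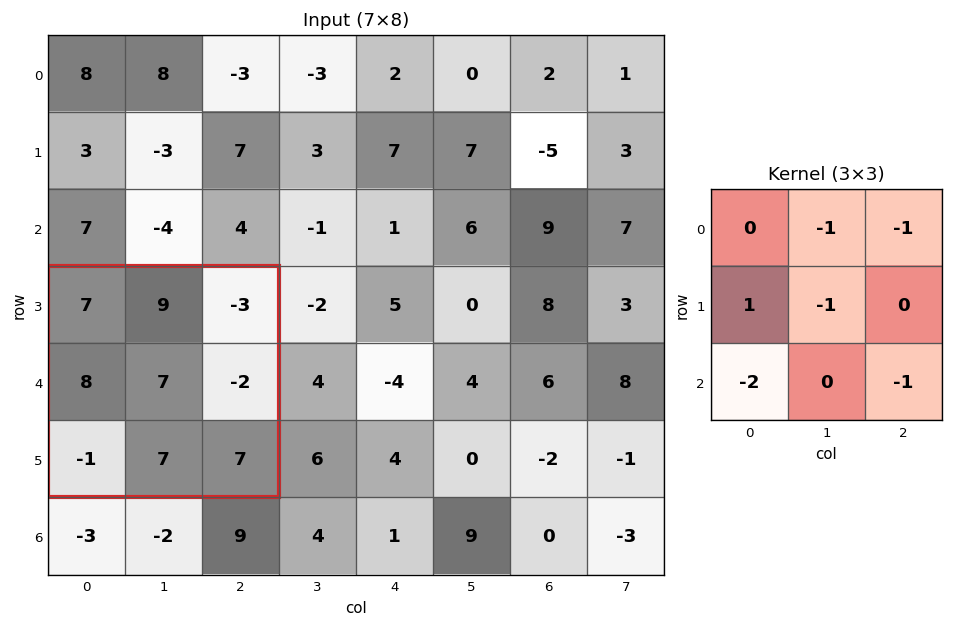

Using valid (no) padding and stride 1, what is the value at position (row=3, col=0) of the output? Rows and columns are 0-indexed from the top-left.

The receptive field on the input at this output position is [7 9 -3 / 8 7 -2 / -1 7 7]. Elementwise product with the kernel and sum: 9·-1 + -3·-1 + 8·1 + 7·-1 + -1·-2 + 7·-1.

-10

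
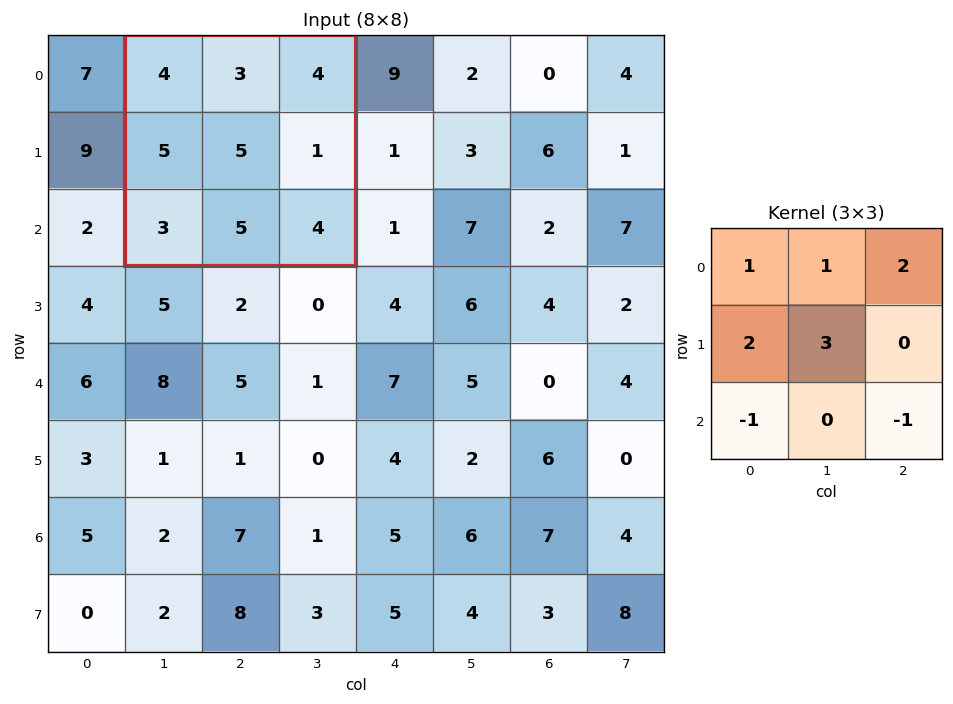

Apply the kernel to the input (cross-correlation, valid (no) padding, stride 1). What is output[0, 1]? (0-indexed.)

The receptive field on the input at this output position is [4 3 4 / 5 5 1 / 3 5 4]. Elementwise product with the kernel and sum: 4·1 + 3·1 + 4·2 + 5·2 + 5·3 + 3·-1 + 4·-1.

33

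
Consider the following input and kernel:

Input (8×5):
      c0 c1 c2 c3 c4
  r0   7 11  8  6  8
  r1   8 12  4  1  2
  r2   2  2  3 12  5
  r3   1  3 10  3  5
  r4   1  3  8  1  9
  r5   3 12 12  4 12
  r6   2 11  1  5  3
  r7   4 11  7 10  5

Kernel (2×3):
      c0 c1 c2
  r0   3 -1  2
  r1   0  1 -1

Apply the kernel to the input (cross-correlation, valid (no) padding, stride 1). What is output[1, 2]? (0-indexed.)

The receptive field on the input at this output position is [4 1 2 / 3 12 5]. Elementwise product with the kernel and sum: 4·3 + 1·-1 + 2·2 + 12·1 + 5·-1.

22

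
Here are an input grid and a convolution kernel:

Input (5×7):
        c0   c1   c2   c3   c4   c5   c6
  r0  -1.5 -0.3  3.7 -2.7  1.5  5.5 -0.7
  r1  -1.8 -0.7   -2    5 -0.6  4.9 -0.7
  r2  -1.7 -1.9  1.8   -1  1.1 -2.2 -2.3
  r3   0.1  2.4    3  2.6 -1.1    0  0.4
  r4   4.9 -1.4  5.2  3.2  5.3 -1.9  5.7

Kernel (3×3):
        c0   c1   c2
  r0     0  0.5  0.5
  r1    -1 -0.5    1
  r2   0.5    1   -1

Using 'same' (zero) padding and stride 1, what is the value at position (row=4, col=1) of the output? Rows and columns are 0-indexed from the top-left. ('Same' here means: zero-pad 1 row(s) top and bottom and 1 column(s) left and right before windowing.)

3.7

The receptive field on the zero-padded input at this output position is [0.1 2.4 3 / 4.9 -1.4 5.2 / 0 0 0]. Elementwise product with the kernel and sum: 2.4·0.5 + 3·0.5 + 4.9·-1 + -1.4·-0.5 + 5.2·1 + 0·0.5 + 0·1 + 0·-1.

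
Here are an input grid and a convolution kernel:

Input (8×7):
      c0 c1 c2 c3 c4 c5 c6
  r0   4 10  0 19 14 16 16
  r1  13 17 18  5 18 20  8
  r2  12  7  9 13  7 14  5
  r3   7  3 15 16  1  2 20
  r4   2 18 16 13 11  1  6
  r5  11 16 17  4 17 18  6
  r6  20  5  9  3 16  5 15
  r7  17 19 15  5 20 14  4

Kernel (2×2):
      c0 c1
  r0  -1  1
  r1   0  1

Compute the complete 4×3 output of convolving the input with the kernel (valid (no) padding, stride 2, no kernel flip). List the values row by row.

23 24 22
-2 20 9
32 1 8
4 -1 3

Output[0,0]: The receptive field on the input at this output position is [4 10 / 13 17]. Elementwise product with the kernel and sum: 4·-1 + 10·1 + 17·1.
Output[0,1]: The receptive field on the input at this output position is [0 19 / 18 5]. Elementwise product with the kernel and sum: 0·-1 + 19·1 + 5·1.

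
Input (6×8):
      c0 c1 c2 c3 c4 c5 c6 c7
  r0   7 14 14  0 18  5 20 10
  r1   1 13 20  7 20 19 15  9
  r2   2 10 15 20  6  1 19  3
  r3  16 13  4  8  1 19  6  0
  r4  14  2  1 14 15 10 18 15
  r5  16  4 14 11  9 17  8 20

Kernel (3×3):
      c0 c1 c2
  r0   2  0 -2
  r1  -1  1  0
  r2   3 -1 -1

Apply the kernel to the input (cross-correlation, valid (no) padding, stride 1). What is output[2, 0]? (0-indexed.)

The receptive field on the input at this output position is [2 10 15 / 16 13 4 / 14 2 1]. Elementwise product with the kernel and sum: 2·2 + 15·-2 + 16·-1 + 13·1 + 14·3 + 2·-1 + 1·-1.

10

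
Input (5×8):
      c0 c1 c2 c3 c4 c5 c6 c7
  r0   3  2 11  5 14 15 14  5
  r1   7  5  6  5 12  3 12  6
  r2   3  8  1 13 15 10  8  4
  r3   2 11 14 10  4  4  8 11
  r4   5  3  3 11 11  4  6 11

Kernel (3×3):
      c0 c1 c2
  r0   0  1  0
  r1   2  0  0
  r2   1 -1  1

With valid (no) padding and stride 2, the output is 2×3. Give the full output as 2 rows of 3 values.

12 20 52
17 44 31

Output[0,0]: The receptive field on the input at this output position is [3 2 11 / 7 5 6 / 3 8 1]. Elementwise product with the kernel and sum: 2·1 + 7·2 + 3·1 + 8·-1 + 1·1.
Output[0,1]: The receptive field on the input at this output position is [11 5 14 / 6 5 12 / 1 13 15]. Elementwise product with the kernel and sum: 5·1 + 6·2 + 1·1 + 13·-1 + 15·1.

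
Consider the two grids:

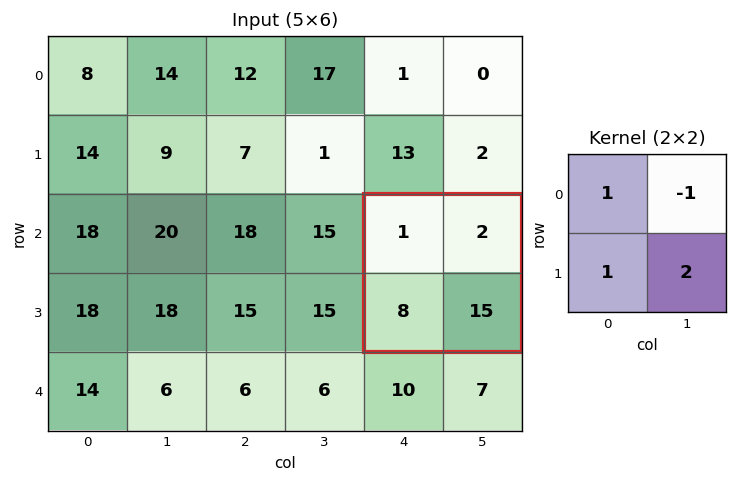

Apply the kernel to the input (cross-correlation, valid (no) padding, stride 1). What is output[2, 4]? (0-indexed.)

37

The receptive field on the input at this output position is [1 2 / 8 15]. Elementwise product with the kernel and sum: 1·1 + 2·-1 + 8·1 + 15·2.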